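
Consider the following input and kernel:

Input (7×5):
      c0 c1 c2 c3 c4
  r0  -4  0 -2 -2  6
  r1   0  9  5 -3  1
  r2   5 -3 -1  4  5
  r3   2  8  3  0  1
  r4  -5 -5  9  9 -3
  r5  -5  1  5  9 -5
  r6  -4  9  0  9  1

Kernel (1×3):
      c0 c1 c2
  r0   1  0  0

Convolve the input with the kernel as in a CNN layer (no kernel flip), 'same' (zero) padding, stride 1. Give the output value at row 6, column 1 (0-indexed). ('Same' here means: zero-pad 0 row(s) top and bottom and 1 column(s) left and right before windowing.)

The receptive field on the zero-padded input at this output position is [-4 9 0]. Elementwise product with the kernel and sum: -4·1.

-4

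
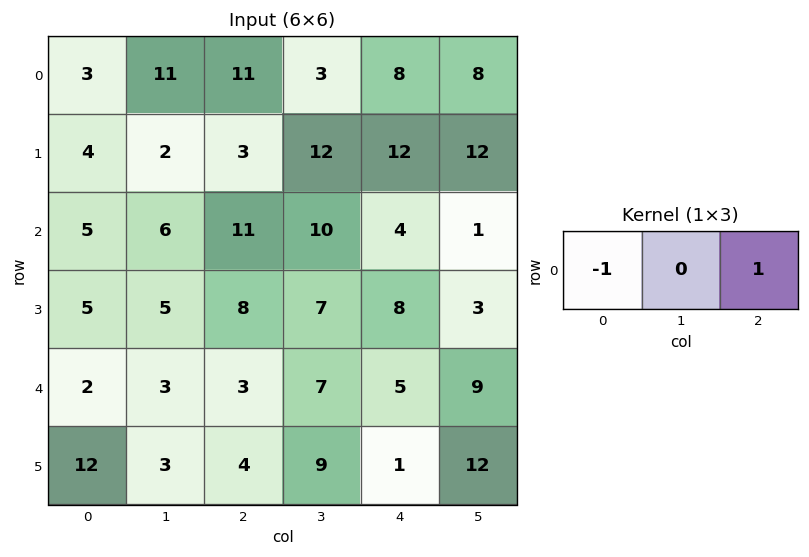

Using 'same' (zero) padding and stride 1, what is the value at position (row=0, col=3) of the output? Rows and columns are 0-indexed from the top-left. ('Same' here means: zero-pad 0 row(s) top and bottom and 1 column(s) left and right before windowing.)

-3

The receptive field on the zero-padded input at this output position is [11 3 8]. Elementwise product with the kernel and sum: 11·-1 + 8·1.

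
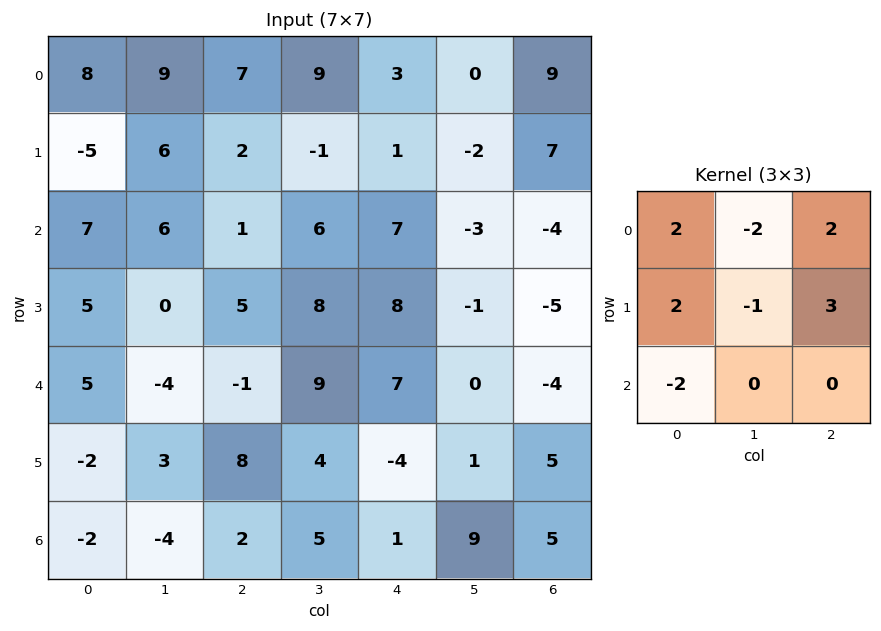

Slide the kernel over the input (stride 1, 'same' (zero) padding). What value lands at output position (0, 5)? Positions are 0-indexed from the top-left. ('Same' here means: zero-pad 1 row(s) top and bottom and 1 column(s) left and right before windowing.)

The receptive field on the zero-padded input at this output position is [0 0 0 / 3 0 9 / 1 -2 7]. Elementwise product with the kernel and sum: 0·2 + 0·-2 + 0·2 + 3·2 + 0·-1 + 9·3 + 1·-2.

31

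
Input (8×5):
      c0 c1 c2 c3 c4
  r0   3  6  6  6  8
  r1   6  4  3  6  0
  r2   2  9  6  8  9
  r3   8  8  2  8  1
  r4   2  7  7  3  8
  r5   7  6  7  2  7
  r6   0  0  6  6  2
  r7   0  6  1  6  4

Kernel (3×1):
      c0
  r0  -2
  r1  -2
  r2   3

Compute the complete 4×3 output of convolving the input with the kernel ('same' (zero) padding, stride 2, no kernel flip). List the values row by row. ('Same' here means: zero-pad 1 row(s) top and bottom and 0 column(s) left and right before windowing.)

12 -3 -16
8 -12 -15
1 3 3
-14 -23 -6

Output[0,0]: The receptive field on the zero-padded input at this output position is [0 / 3 / 6]. Elementwise product with the kernel and sum: 0·-2 + 3·-2 + 6·3.
Output[0,1]: The receptive field on the zero-padded input at this output position is [0 / 6 / 3]. Elementwise product with the kernel and sum: 0·-2 + 6·-2 + 3·3.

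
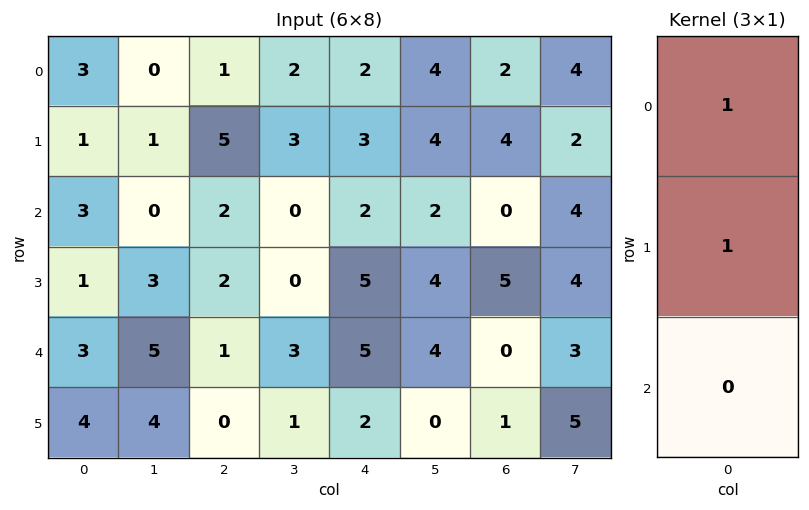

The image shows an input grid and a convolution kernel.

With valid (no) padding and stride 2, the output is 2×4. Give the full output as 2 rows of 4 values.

4 6 5 6
4 4 7 5

Output[0,0]: The receptive field on the input at this output position is [3 / 1 / 3]. Elementwise product with the kernel and sum: 3·1 + 1·1.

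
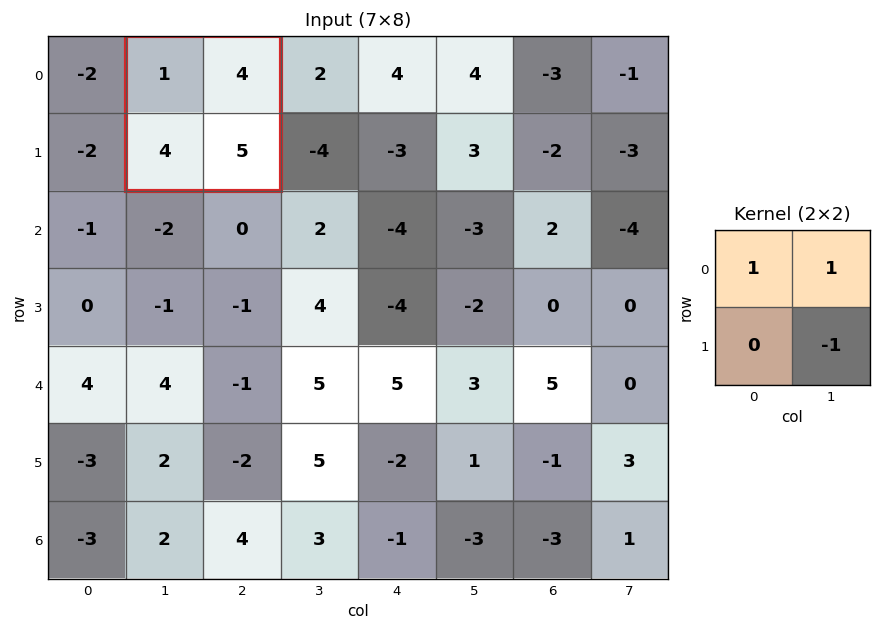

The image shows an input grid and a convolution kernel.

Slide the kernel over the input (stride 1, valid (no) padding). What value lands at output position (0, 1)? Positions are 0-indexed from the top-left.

0

The receptive field on the input at this output position is [1 4 / 4 5]. Elementwise product with the kernel and sum: 1·1 + 4·1 + 5·-1.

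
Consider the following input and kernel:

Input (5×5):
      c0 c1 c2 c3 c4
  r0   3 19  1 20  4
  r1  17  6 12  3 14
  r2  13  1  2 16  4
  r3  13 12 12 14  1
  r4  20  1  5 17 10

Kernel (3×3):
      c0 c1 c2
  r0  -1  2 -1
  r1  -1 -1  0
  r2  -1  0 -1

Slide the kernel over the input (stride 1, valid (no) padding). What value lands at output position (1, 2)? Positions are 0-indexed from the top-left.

The receptive field on the input at this output position is [12 3 14 / 2 16 4 / 12 14 1]. Elementwise product with the kernel and sum: 12·-1 + 3·2 + 14·-1 + 2·-1 + 16·-1 + 12·-1 + 1·-1.

-51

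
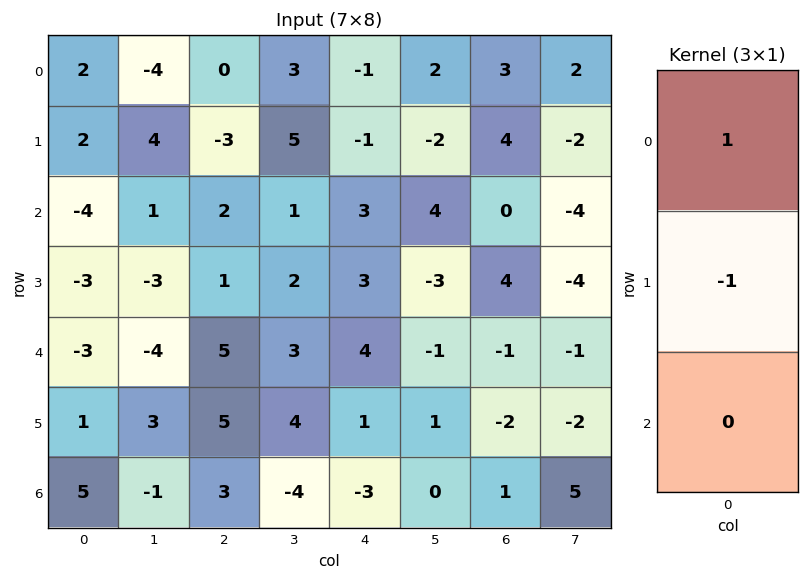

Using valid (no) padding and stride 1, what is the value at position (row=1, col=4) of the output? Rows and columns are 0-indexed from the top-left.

The receptive field on the input at this output position is [-1 / 3 / 3]. Elementwise product with the kernel and sum: -1·1 + 3·-1.

-4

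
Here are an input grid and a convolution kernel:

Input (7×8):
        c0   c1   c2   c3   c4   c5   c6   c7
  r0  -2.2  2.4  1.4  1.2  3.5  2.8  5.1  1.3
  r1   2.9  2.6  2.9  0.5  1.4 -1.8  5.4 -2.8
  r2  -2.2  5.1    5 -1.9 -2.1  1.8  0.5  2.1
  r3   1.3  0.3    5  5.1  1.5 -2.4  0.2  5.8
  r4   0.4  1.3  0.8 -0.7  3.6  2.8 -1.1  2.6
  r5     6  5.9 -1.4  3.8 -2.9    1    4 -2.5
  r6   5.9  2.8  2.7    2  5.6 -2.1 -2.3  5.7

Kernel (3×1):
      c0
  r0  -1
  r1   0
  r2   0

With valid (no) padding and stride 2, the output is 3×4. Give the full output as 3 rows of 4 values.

Output[0,0]: The receptive field on the input at this output position is [-2.2 / 2.9 / -2.2]. Elementwise product with the kernel and sum: -2.2·-1.

2.2 -1.4 -3.5 -5.1
2.2 -5 2.1 -0.5
-0.4 -0.8 -3.6 1.1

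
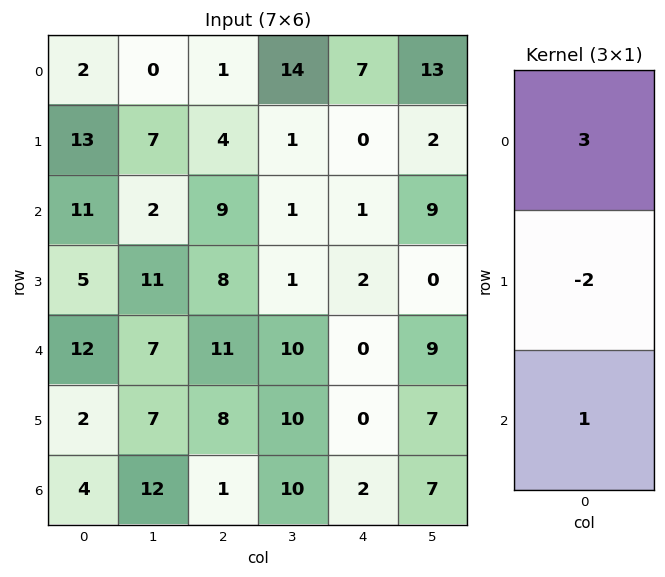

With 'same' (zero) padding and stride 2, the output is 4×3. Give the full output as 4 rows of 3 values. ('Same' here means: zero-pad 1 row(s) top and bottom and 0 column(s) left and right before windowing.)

9 2 -14
22 2 0
-7 10 6
-2 22 -4

Output[0,0]: The receptive field on the zero-padded input at this output position is [0 / 2 / 13]. Elementwise product with the kernel and sum: 0·3 + 2·-2 + 13·1.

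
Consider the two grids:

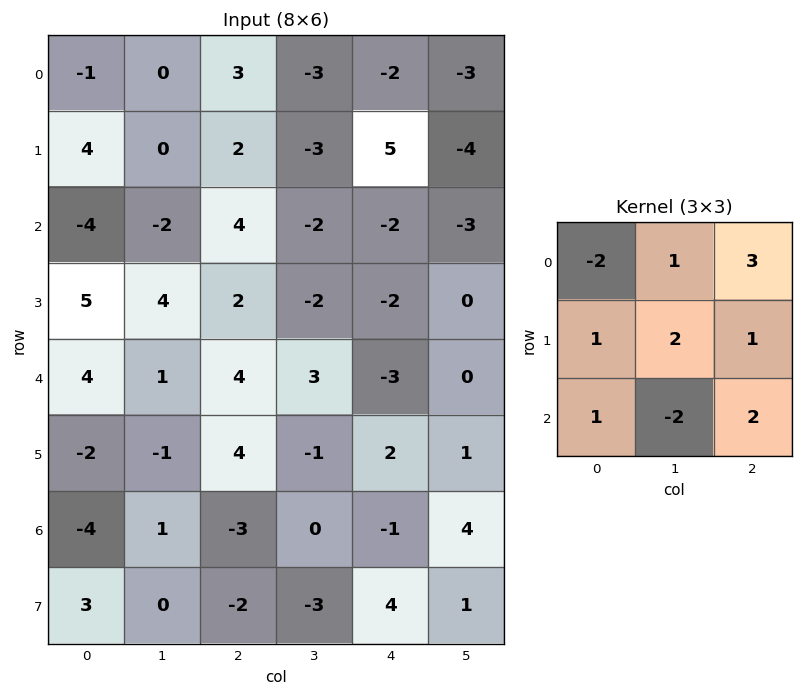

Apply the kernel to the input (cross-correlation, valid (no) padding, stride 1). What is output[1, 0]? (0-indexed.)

-5

The receptive field on the input at this output position is [4 0 2 / -4 -2 4 / 5 4 2]. Elementwise product with the kernel and sum: 4·-2 + 0·1 + 2·3 + -4·1 + -2·2 + 4·1 + 5·1 + 4·-2 + 2·2.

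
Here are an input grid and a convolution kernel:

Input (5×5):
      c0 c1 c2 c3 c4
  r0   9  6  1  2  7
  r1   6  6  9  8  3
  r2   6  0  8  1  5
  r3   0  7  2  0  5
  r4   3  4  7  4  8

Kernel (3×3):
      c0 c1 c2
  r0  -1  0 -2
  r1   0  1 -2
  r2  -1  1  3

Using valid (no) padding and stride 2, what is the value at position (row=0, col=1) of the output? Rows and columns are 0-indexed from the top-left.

-5

The receptive field on the input at this output position is [1 2 7 / 9 8 3 / 8 1 5]. Elementwise product with the kernel and sum: 1·-1 + 7·-2 + 8·1 + 3·-2 + 8·-1 + 1·1 + 5·3.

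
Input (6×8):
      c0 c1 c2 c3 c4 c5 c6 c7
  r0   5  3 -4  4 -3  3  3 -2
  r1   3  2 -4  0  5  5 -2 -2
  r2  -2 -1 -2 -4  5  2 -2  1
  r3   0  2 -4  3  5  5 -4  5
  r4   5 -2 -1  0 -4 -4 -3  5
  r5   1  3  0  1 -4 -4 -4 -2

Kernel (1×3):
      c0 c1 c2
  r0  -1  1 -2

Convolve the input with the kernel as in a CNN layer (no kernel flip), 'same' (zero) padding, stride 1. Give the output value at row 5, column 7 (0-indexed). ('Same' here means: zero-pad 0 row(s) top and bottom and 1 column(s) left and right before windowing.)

The receptive field on the zero-padded input at this output position is [-4 -2 0]. Elementwise product with the kernel and sum: -4·-1 + -2·1 + 0·-2.

2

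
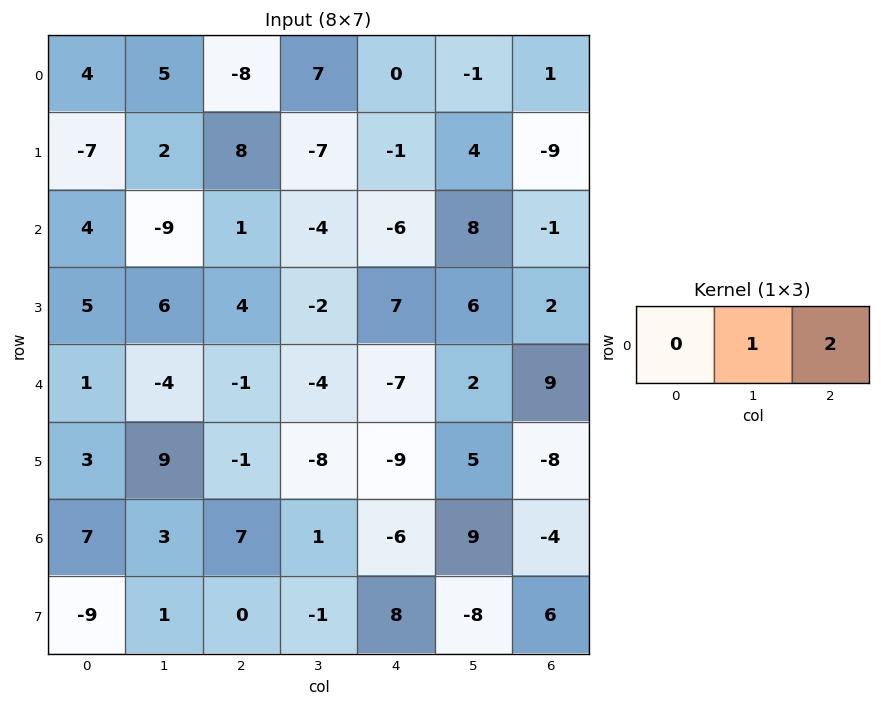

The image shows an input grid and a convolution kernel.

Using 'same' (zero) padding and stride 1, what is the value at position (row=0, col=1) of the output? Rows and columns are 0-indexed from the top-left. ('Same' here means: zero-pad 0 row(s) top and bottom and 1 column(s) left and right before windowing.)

The receptive field on the zero-padded input at this output position is [4 5 -8]. Elementwise product with the kernel and sum: 5·1 + -8·2.

-11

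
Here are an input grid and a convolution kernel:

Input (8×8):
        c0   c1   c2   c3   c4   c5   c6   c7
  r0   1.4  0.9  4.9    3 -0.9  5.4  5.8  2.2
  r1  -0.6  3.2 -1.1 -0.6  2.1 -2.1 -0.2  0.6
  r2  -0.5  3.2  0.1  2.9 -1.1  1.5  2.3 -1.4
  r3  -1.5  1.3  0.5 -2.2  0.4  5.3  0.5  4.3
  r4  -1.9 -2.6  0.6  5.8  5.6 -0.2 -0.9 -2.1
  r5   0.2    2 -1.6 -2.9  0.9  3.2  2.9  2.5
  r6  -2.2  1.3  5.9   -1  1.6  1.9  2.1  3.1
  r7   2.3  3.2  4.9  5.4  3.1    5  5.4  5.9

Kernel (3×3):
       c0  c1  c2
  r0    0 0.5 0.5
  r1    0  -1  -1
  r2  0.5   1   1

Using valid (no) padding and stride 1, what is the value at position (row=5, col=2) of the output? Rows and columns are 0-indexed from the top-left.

The receptive field on the input at this output position is [-1.6 -2.9 0.9 / 5.9 -1 1.6 / 4.9 5.4 3.1]. Elementwise product with the kernel and sum: -2.9·0.5 + 0.9·0.5 + -1·-1 + 1.6·-1 + 4.9·0.5 + 5.4·1 + 3.1·1.

9.35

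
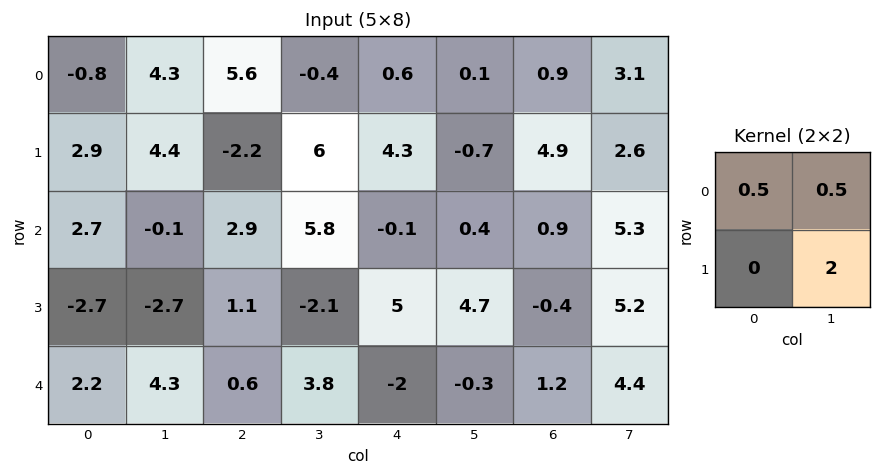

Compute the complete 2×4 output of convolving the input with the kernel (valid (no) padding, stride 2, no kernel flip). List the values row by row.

Output[0,0]: The receptive field on the input at this output position is [-0.8 4.3 / 2.9 4.4]. Elementwise product with the kernel and sum: -0.8·0.5 + 4.3·0.5 + 4.4·2.
Output[0,1]: The receptive field on the input at this output position is [5.6 -0.4 / -2.2 6]. Elementwise product with the kernel and sum: 5.6·0.5 + -0.4·0.5 + 6·2.

10.55 14.6 -1.05 7.2
-4.1 0.15 9.55 13.5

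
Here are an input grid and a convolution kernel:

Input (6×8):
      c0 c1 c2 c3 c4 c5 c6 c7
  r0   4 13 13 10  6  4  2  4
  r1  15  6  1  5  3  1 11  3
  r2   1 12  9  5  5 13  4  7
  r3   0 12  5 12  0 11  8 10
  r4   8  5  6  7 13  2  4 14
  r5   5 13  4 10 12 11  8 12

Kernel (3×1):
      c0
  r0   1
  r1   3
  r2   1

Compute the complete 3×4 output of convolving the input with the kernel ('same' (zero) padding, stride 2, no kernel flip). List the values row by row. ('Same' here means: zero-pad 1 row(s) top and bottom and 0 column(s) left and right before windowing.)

Output[0,0]: The receptive field on the zero-padded input at this output position is [0 / 4 / 15]. Elementwise product with the kernel and sum: 0·1 + 4·3 + 15·1.
Output[0,1]: The receptive field on the zero-padded input at this output position is [0 / 13 / 1]. Elementwise product with the kernel and sum: 0·1 + 13·3 + 1·1.

27 40 21 17
18 33 18 31
29 27 51 28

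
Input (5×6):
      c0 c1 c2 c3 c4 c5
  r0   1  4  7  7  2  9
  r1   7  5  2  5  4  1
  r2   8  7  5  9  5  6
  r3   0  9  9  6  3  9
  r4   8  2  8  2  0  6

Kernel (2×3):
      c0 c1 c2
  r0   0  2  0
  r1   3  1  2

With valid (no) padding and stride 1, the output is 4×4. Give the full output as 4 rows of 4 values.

38 41 33 25
51 48 44 52
41 58 57 49
60 36 38 24

Output[0,0]: The receptive field on the input at this output position is [1 4 7 / 7 5 2]. Elementwise product with the kernel and sum: 4·2 + 7·3 + 5·1 + 2·2.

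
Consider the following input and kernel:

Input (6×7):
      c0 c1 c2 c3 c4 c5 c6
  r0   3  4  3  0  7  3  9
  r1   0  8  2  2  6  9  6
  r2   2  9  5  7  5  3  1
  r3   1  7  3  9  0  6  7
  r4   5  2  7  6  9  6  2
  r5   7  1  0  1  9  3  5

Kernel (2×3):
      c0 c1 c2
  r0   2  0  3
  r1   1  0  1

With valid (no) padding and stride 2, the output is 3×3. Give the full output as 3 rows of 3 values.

Output[0,0]: The receptive field on the input at this output position is [3 4 3 / 0 8 2]. Elementwise product with the kernel and sum: 3·2 + 3·3 + 0·1 + 2·1.

17 35 53
23 28 20
38 50 38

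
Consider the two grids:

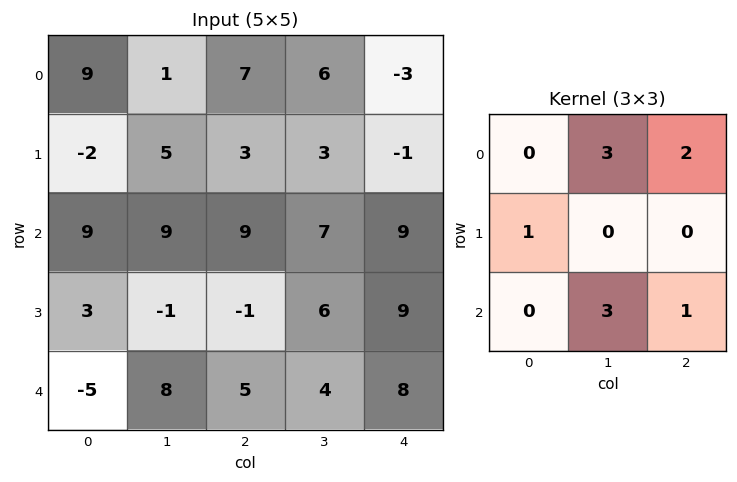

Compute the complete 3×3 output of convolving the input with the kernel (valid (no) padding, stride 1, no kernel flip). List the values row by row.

Output[0,0]: The receptive field on the input at this output position is [9 1 7 / -2 5 3 / 9 9 9]. Elementwise product with the kernel and sum: 1·3 + 7·2 + -2·1 + 9·3 + 9·1.

51 72 45
26 27 43
77 59 58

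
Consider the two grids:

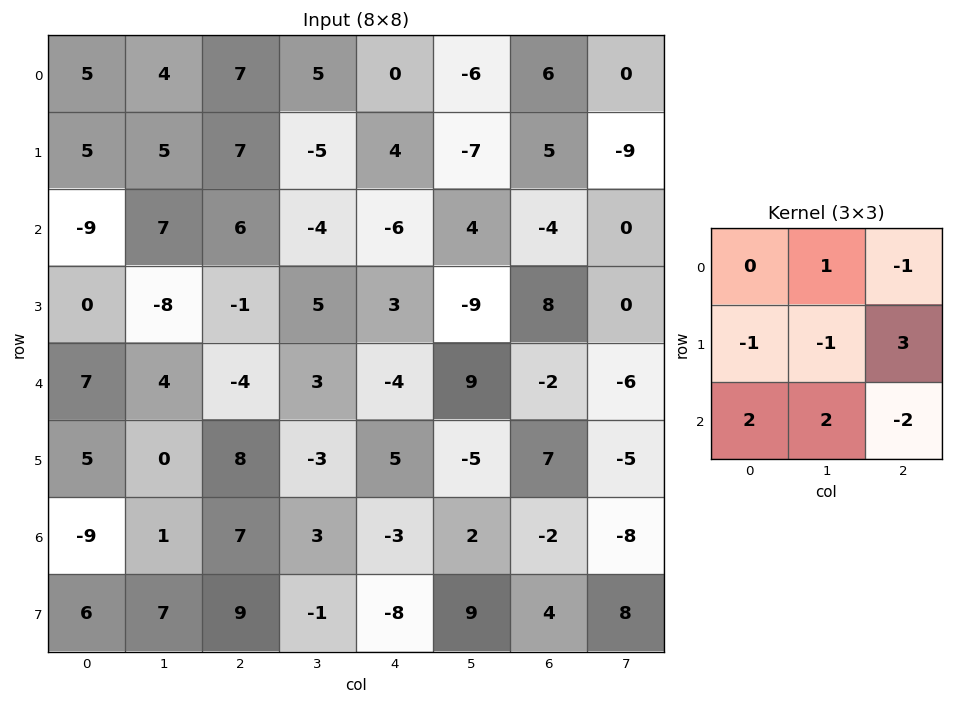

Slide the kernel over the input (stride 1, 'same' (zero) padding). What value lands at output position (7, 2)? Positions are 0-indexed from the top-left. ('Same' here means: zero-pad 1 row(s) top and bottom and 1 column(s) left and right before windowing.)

The receptive field on the zero-padded input at this output position is [1 7 3 / 7 9 -1 / 0 0 0]. Elementwise product with the kernel and sum: 7·1 + 3·-1 + 7·-1 + 9·-1 + -1·3 + 0·2 + 0·2 + 0·-2.

-15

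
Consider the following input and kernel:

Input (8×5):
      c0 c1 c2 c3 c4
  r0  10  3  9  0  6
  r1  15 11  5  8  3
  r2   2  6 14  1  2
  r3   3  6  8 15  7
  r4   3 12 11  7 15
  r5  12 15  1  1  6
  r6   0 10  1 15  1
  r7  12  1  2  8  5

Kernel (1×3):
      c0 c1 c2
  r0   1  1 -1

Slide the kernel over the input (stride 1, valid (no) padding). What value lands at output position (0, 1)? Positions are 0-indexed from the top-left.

12

The receptive field on the input at this output position is [3 9 0]. Elementwise product with the kernel and sum: 3·1 + 9·1 + 0·-1.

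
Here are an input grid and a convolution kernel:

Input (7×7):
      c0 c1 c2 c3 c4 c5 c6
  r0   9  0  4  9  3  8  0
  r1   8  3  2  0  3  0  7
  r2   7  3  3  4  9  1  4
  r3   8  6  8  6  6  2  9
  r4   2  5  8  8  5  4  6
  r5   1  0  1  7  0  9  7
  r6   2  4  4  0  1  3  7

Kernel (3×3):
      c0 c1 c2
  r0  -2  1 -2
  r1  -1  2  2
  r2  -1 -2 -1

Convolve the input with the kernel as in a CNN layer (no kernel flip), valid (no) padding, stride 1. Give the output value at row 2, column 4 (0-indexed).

-28

The receptive field on the input at this output position is [9 1 4 / 6 2 9 / 5 4 6]. Elementwise product with the kernel and sum: 9·-2 + 1·1 + 4·-2 + 6·-1 + 2·2 + 9·2 + 5·-1 + 4·-2 + 6·-1.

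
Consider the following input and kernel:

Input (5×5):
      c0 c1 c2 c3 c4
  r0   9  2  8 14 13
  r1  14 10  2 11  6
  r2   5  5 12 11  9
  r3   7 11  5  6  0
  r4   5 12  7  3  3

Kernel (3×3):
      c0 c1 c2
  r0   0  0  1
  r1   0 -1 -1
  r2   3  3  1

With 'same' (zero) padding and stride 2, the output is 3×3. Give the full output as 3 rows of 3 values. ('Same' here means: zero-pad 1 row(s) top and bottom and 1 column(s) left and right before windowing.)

41 25 38
32 42 9
-6 -4 -3

Output[0,0]: The receptive field on the zero-padded input at this output position is [0 0 0 / 0 9 2 / 0 14 10]. Elementwise product with the kernel and sum: 0·1 + 9·-1 + 2·-1 + 0·3 + 14·3 + 10·1.
Output[0,1]: The receptive field on the zero-padded input at this output position is [0 0 0 / 2 8 14 / 10 2 11]. Elementwise product with the kernel and sum: 0·1 + 8·-1 + 14·-1 + 10·3 + 2·3 + 11·1.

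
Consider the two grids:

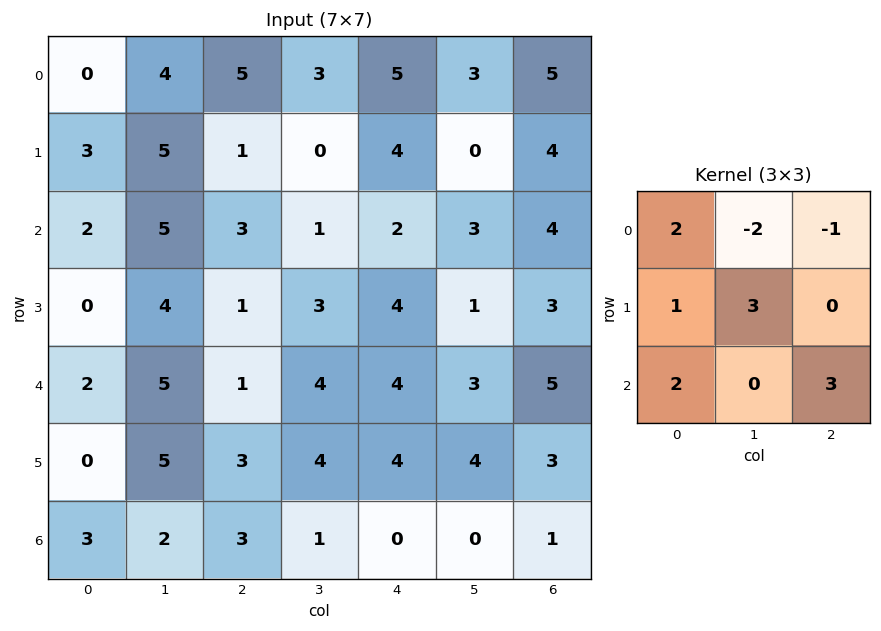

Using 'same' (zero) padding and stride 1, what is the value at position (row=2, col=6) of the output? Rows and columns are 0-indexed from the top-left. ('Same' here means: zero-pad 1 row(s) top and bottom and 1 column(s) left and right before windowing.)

9

The receptive field on the zero-padded input at this output position is [0 4 0 / 3 4 0 / 1 3 0]. Elementwise product with the kernel and sum: 0·2 + 4·-2 + 0·-1 + 3·1 + 4·3 + 1·2 + 0·3.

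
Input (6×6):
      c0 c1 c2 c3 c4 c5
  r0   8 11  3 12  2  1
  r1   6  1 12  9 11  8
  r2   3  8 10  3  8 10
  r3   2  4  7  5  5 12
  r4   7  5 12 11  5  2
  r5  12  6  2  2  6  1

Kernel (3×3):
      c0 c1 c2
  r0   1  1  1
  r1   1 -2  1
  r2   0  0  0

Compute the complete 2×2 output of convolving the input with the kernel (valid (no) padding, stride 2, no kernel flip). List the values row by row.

Output[0,0]: The receptive field on the input at this output position is [8 11 3 / 6 1 12 / 3 8 10]. Elementwise product with the kernel and sum: 8·1 + 11·1 + 3·1 + 6·1 + 1·-2 + 12·1.

38 22
22 23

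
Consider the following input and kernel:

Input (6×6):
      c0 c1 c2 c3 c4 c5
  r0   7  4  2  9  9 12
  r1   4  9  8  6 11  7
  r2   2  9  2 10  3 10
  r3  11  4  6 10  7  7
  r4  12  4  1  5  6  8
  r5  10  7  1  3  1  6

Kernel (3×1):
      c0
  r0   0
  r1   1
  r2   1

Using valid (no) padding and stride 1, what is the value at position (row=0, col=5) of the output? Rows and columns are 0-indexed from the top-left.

17

The receptive field on the input at this output position is [12 / 7 / 10]. Elementwise product with the kernel and sum: 7·1 + 10·1.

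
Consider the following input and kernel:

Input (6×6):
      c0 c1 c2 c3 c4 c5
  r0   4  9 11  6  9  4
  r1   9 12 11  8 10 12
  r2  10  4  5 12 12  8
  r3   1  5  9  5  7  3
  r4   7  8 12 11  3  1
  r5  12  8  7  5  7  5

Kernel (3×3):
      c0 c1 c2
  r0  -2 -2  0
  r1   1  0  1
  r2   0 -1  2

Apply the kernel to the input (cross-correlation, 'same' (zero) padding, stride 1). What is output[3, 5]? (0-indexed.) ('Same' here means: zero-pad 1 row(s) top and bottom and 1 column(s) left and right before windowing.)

-34

The receptive field on the zero-padded input at this output position is [12 8 0 / 7 3 0 / 3 1 0]. Elementwise product with the kernel and sum: 12·-2 + 8·-2 + 7·1 + 0·1 + 1·-1 + 0·2.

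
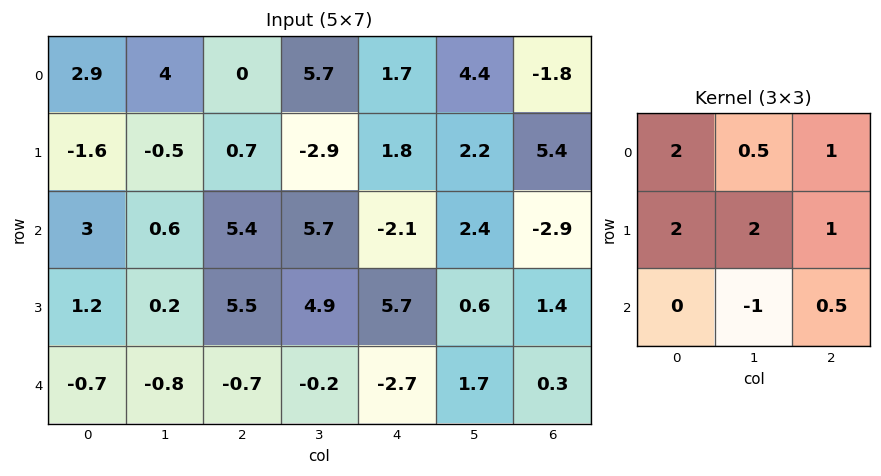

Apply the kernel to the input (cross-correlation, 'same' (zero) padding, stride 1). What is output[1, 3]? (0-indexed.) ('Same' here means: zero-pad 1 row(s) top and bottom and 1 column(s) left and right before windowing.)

The receptive field on the zero-padded input at this output position is [0 5.7 1.7 / 0.7 -2.9 1.8 / 5.4 5.7 -2.1]. Elementwise product with the kernel and sum: 0·2 + 5.7·0.5 + 1.7·1 + 0.7·2 + -2.9·2 + 1.8·1 + 5.7·-1 + -2.1·0.5.

-4.8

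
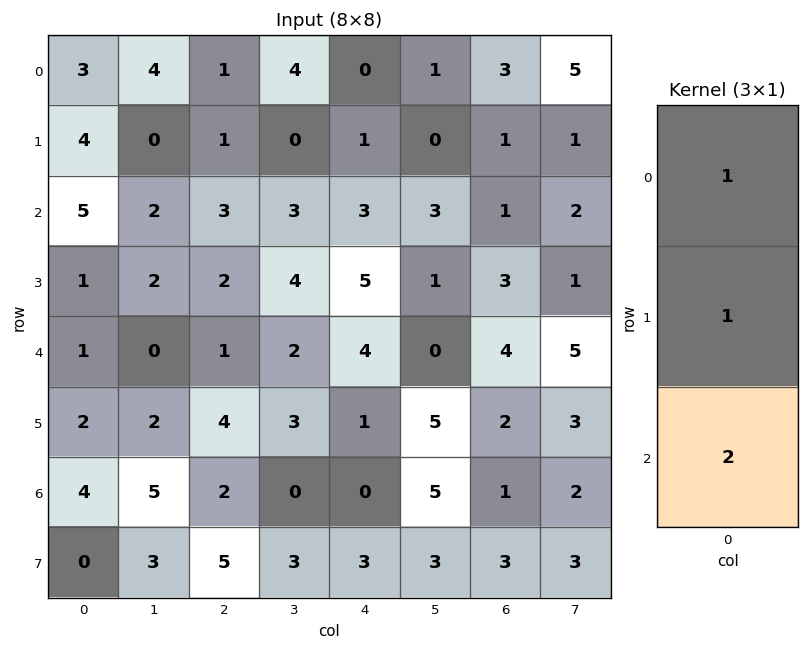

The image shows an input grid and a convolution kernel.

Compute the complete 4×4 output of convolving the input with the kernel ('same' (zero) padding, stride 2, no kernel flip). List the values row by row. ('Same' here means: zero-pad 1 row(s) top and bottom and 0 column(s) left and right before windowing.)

Output[0,0]: The receptive field on the zero-padded input at this output position is [0 / 3 / 4]. Elementwise product with the kernel and sum: 0·1 + 3·1 + 4·2.

11 3 2 5
11 8 14 8
6 11 11 11
6 16 7 9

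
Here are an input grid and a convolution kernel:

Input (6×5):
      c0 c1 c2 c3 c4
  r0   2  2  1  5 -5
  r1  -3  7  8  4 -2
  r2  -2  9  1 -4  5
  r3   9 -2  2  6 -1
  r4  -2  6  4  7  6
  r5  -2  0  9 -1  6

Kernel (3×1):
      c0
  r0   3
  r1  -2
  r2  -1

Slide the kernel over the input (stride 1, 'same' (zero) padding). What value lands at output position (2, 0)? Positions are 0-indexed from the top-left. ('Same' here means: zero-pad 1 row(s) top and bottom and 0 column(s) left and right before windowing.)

-14

The receptive field on the zero-padded input at this output position is [-3 / -2 / 9]. Elementwise product with the kernel and sum: -3·3 + -2·-2 + 9·-1.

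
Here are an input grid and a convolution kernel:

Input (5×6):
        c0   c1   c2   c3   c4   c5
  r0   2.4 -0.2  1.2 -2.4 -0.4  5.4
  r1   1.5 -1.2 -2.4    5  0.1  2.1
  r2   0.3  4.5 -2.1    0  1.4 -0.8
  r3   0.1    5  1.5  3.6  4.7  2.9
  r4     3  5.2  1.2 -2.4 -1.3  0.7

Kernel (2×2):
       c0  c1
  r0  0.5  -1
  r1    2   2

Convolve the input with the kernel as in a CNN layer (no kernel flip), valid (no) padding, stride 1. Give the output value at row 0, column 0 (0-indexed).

2

The receptive field on the input at this output position is [2.4 -0.2 / 1.5 -1.2]. Elementwise product with the kernel and sum: 2.4·0.5 + -0.2·-1 + 1.5·2 + -1.2·2.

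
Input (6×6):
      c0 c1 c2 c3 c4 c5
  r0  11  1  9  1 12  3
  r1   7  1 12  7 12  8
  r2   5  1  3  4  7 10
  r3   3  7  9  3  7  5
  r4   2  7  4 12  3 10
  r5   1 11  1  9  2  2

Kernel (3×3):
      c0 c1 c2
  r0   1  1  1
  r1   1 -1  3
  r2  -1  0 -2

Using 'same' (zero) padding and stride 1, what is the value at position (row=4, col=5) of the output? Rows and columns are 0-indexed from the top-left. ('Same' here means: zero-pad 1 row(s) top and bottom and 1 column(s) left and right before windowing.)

3

The receptive field on the zero-padded input at this output position is [7 5 0 / 3 10 0 / 2 2 0]. Elementwise product with the kernel and sum: 7·1 + 5·1 + 0·1 + 3·1 + 10·-1 + 0·3 + 2·-1 + 0·-2.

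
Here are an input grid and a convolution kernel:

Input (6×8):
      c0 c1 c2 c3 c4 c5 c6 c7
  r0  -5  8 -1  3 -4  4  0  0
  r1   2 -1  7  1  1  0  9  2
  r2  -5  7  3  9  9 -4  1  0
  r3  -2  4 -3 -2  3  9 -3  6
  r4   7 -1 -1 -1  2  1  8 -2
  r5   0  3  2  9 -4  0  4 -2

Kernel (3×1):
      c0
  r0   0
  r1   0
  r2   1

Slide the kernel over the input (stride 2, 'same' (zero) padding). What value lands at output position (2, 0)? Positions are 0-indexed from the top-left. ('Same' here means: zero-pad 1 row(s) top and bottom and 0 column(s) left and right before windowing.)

The receptive field on the zero-padded input at this output position is [-2 / 7 / 0]. Elementwise product with the kernel and sum: 0·1.

0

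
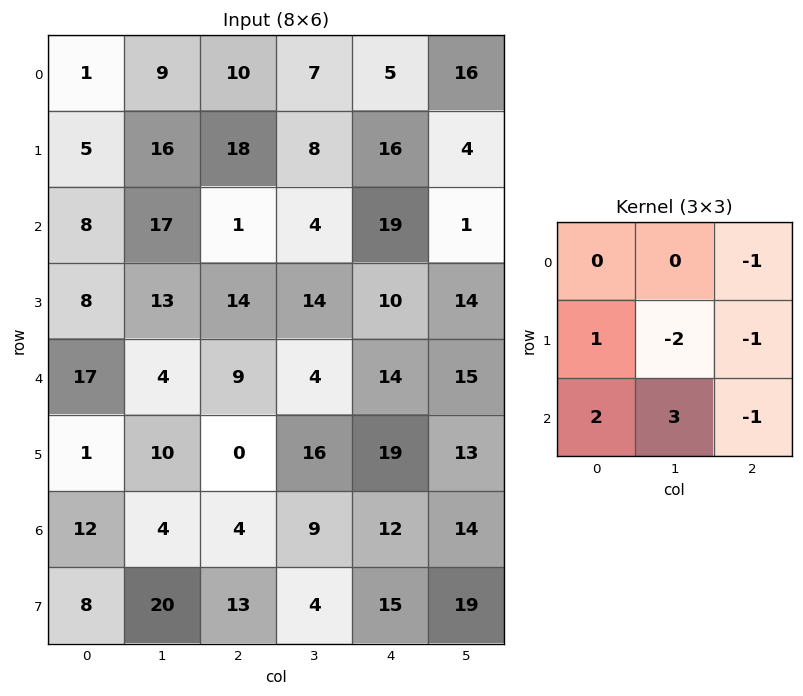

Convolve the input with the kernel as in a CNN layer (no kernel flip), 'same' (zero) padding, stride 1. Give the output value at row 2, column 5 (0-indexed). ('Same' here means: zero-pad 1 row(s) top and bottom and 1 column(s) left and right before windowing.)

79

The receptive field on the zero-padded input at this output position is [16 4 0 / 19 1 0 / 10 14 0]. Elementwise product with the kernel and sum: 0·-1 + 19·1 + 1·-2 + 0·-1 + 10·2 + 14·3 + 0·-1.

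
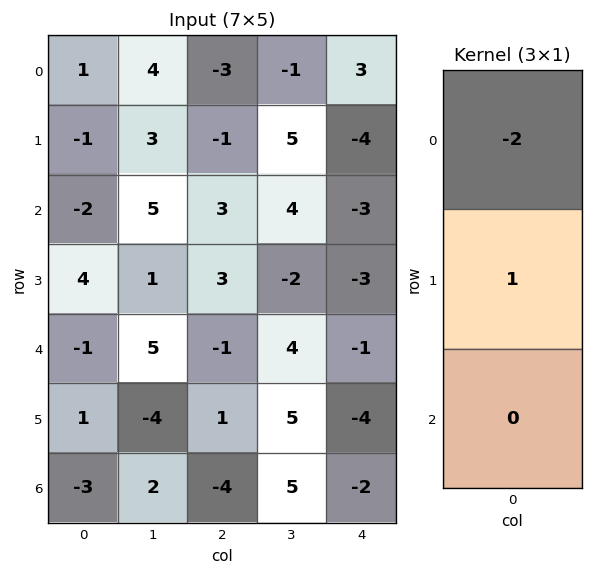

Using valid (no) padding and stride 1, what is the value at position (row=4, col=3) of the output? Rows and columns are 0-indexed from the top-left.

-3

The receptive field on the input at this output position is [4 / 5 / 5]. Elementwise product with the kernel and sum: 4·-2 + 5·1.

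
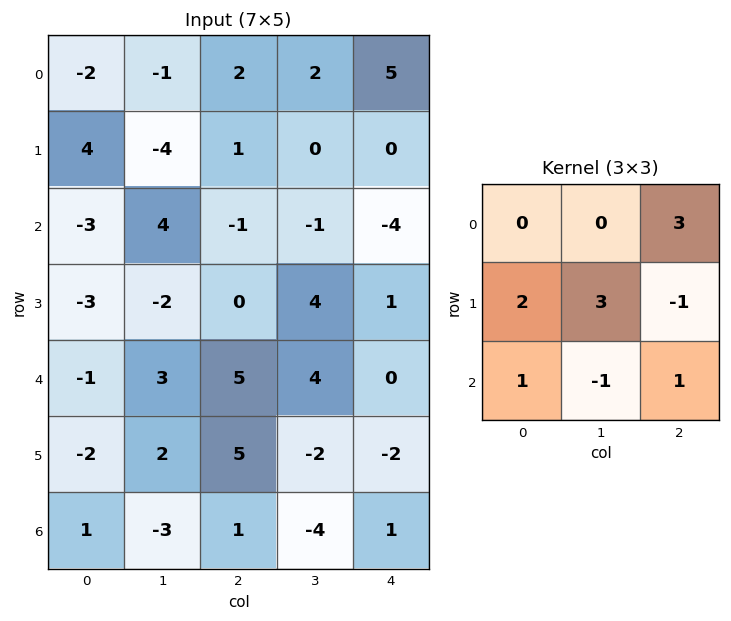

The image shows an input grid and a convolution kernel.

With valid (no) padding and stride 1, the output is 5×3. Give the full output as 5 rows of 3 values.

Output[0,0]: The receptive field on the input at this output position is [-2 -1 2 / 4 -4 1 / -3 4 -1]. Elementwise product with the kernel and sum: 2·3 + 4·2 + -4·3 + 1·-1 + -3·1 + 4·-1 + -1·1.
Output[0,1]: The receptive field on the input at this output position is [-1 2 2 / -4 1 0 / 4 -1 -1]. Elementwise product with the kernel and sum: 2·3 + -4·2 + 1·3 + 0·-1 + 4·1 + -1·-1 + -1·1.

-7 5 13
9 8 -4
-14 -9 0
3 24 30
17 25 12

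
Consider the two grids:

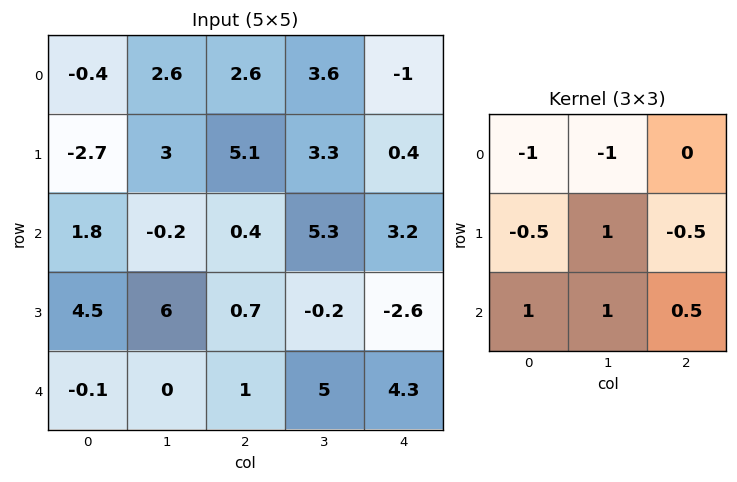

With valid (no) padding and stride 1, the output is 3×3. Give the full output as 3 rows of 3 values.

1.4 -0.4 1.65
9.25 -3.65 -5.7
2.2 1.1 3.2

Output[0,0]: The receptive field on the input at this output position is [-0.4 2.6 2.6 / -2.7 3 5.1 / 1.8 -0.2 0.4]. Elementwise product with the kernel and sum: -0.4·-1 + 2.6·-1 + -2.7·-0.5 + 3·1 + 5.1·-0.5 + 1.8·1 + -0.2·1 + 0.4·0.5.
Output[0,1]: The receptive field on the input at this output position is [2.6 2.6 3.6 / 3 5.1 3.3 / -0.2 0.4 5.3]. Elementwise product with the kernel and sum: 2.6·-1 + 2.6·-1 + 3·-0.5 + 5.1·1 + 3.3·-0.5 + -0.2·1 + 0.4·1 + 5.3·0.5.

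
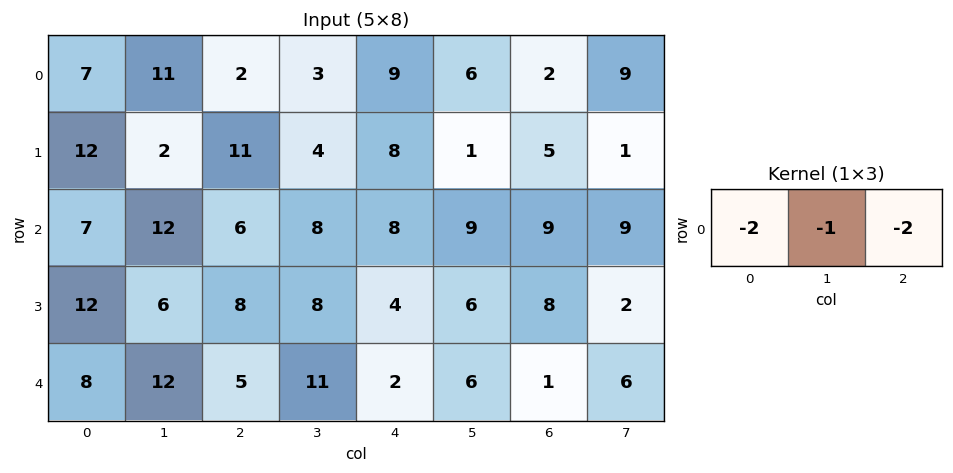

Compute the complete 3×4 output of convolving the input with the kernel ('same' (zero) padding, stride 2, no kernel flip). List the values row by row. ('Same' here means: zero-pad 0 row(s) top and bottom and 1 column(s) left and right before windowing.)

Output[0,0]: The receptive field on the zero-padded input at this output position is [0 7 11]. Elementwise product with the kernel and sum: 0·-2 + 7·-1 + 11·-2.

-29 -30 -27 -32
-31 -46 -42 -45
-32 -51 -36 -25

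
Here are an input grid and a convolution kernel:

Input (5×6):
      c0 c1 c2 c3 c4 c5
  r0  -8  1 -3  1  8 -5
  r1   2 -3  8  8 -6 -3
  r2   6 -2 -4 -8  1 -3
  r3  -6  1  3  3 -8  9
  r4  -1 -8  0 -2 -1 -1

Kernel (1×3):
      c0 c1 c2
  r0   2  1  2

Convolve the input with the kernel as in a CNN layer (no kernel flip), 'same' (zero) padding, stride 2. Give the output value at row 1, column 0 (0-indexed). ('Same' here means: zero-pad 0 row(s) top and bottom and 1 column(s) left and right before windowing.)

2

The receptive field on the zero-padded input at this output position is [0 6 -2]. Elementwise product with the kernel and sum: 0·2 + 6·1 + -2·2.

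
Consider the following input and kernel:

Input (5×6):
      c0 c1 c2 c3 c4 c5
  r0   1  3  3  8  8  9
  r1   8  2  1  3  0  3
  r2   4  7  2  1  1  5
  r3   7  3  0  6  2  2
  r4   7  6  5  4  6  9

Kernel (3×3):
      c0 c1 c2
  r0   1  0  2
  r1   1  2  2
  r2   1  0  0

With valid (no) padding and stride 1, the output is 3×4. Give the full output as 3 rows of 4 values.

25 36 28 36
39 24 7 28
28 30 25 29

Output[0,0]: The receptive field on the input at this output position is [1 3 3 / 8 2 1 / 4 7 2]. Elementwise product with the kernel and sum: 1·1 + 3·2 + 8·1 + 2·2 + 1·2 + 4·1.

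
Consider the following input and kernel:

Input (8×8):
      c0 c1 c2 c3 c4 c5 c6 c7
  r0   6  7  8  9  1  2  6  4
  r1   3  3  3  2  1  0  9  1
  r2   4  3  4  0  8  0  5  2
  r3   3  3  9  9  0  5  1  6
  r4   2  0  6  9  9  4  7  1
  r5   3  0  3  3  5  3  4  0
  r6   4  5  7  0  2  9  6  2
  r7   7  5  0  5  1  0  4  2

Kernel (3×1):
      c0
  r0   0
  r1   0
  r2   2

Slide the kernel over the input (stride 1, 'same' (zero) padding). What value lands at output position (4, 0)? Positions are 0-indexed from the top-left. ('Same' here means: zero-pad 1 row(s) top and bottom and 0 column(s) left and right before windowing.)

The receptive field on the zero-padded input at this output position is [3 / 2 / 3]. Elementwise product with the kernel and sum: 3·2.

6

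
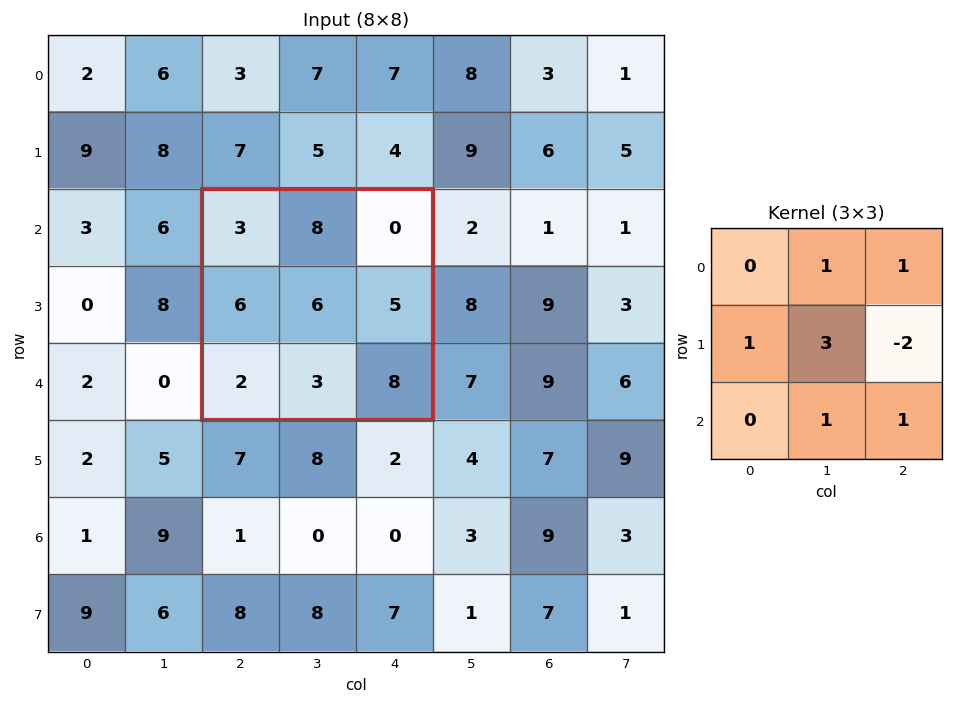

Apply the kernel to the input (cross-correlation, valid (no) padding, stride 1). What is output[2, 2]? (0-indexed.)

The receptive field on the input at this output position is [3 8 0 / 6 6 5 / 2 3 8]. Elementwise product with the kernel and sum: 8·1 + 0·1 + 6·1 + 6·3 + 5·-2 + 3·1 + 8·1.

33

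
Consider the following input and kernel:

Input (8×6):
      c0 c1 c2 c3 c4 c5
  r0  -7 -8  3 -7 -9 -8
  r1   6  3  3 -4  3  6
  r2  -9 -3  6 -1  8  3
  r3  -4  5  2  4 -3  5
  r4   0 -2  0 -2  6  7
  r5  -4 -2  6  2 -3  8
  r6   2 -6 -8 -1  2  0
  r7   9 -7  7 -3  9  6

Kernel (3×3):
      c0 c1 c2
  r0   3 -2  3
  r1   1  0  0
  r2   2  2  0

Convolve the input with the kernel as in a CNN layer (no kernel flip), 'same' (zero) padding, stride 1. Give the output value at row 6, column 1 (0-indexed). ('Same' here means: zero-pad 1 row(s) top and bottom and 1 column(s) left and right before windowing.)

16

The receptive field on the zero-padded input at this output position is [-4 -2 6 / 2 -6 -8 / 9 -7 7]. Elementwise product with the kernel and sum: -4·3 + -2·-2 + 6·3 + 2·1 + 9·2 + -7·2.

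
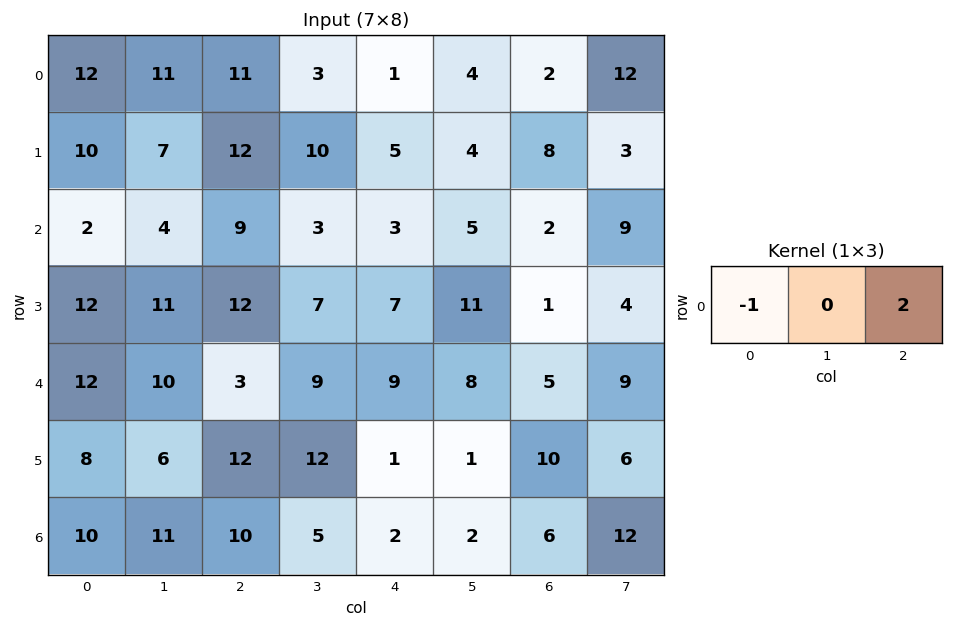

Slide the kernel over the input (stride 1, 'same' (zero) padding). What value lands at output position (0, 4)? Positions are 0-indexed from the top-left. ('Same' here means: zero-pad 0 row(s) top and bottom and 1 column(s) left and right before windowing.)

5

The receptive field on the zero-padded input at this output position is [3 1 4]. Elementwise product with the kernel and sum: 3·-1 + 4·2.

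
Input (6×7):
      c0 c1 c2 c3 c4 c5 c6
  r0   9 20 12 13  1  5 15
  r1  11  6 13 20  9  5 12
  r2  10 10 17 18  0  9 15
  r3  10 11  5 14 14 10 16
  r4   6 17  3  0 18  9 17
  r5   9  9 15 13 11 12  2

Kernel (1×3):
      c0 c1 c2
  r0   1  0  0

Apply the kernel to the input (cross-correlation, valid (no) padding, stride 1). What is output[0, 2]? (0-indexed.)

The receptive field on the input at this output position is [12 13 1]. Elementwise product with the kernel and sum: 12·1.

12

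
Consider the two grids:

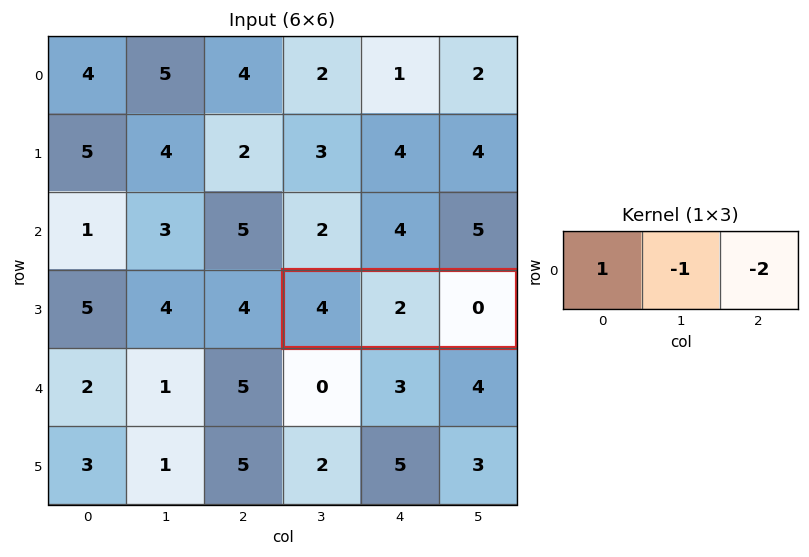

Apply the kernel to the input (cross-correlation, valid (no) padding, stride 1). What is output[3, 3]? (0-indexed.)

The receptive field on the input at this output position is [4 2 0]. Elementwise product with the kernel and sum: 4·1 + 2·-1 + 0·-2.

2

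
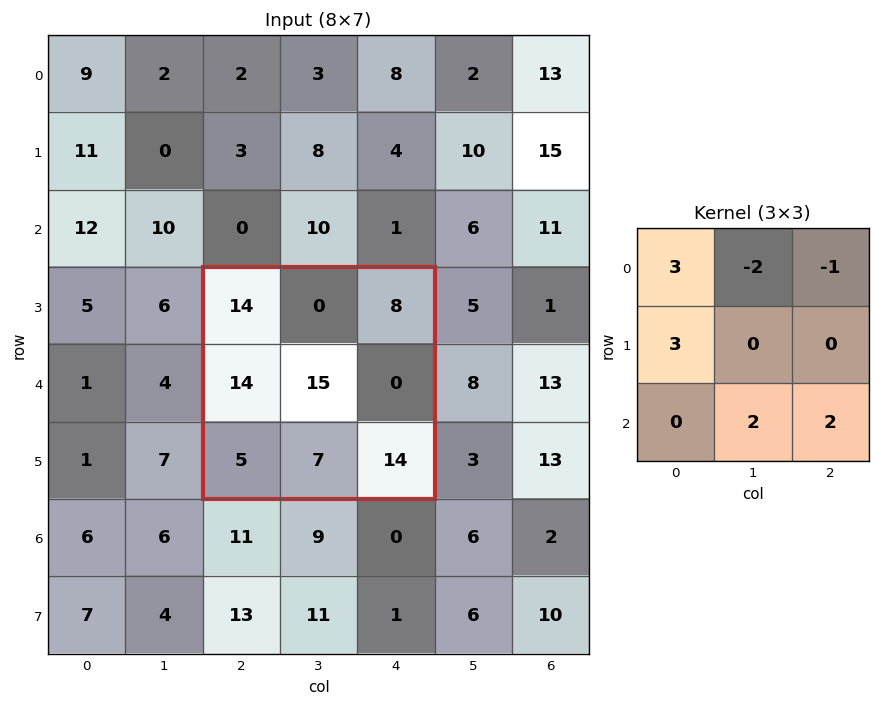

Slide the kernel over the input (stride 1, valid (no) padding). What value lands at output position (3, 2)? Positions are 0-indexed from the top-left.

118

The receptive field on the input at this output position is [14 0 8 / 14 15 0 / 5 7 14]. Elementwise product with the kernel and sum: 14·3 + 0·-2 + 8·-1 + 14·3 + 7·2 + 14·2.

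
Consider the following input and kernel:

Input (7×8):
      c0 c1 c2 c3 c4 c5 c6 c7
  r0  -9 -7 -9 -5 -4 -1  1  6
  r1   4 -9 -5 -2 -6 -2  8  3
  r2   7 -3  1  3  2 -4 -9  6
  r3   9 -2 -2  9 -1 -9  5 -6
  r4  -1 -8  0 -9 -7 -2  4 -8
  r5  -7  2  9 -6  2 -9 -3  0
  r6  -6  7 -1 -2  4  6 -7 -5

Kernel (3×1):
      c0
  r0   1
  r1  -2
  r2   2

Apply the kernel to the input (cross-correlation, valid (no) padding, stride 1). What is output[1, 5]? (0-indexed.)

The receptive field on the input at this output position is [-2 / -4 / -9]. Elementwise product with the kernel and sum: -2·1 + -4·-2 + -9·2.

-12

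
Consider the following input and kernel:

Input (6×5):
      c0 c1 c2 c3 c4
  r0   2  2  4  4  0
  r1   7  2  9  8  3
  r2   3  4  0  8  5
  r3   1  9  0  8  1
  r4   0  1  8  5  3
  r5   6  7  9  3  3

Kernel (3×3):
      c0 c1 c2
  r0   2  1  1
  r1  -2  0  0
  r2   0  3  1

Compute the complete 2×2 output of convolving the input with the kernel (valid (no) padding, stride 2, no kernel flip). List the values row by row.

Output[0,0]: The receptive field on the input at this output position is [2 2 4 / 7 2 9 / 3 4 0]. Elementwise product with the kernel and sum: 2·2 + 2·1 + 4·1 + 7·-2 + 4·3 + 0·1.

8 23
19 31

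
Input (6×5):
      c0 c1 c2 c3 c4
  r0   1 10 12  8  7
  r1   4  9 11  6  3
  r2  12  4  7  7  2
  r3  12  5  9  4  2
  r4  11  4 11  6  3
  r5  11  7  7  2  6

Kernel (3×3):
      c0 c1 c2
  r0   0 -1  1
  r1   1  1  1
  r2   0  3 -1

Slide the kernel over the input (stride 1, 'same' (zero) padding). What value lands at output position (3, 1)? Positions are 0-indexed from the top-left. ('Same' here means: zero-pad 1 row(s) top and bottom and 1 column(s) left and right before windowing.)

30

The receptive field on the zero-padded input at this output position is [12 4 7 / 12 5 9 / 11 4 11]. Elementwise product with the kernel and sum: 4·-1 + 7·1 + 12·1 + 5·1 + 9·1 + 4·3 + 11·-1.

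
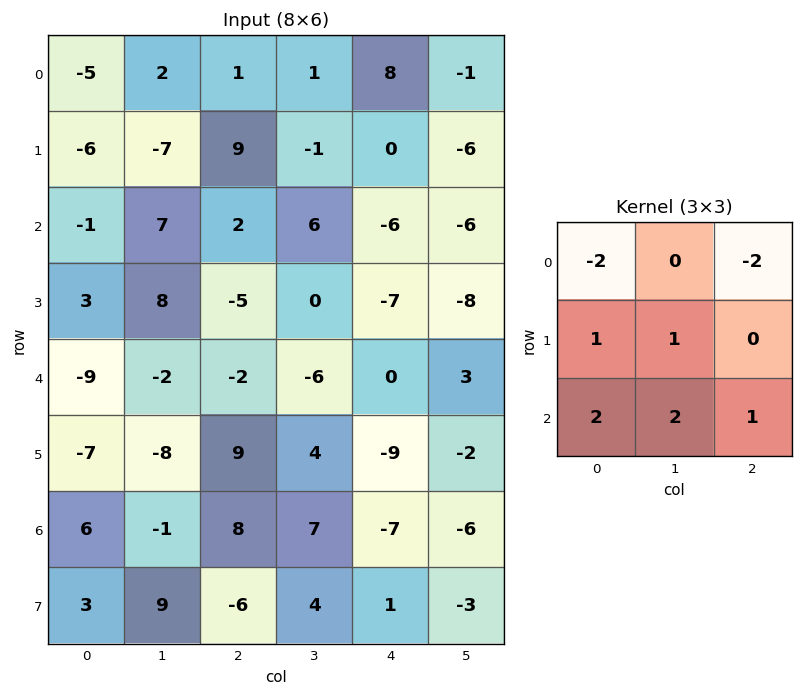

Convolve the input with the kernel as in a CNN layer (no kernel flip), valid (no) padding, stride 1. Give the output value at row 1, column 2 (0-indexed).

-27

The receptive field on the input at this output position is [9 -1 0 / 2 6 -6 / -5 0 -7]. Elementwise product with the kernel and sum: 9·-2 + 0·-2 + 2·1 + 6·1 + -5·2 + 0·2 + -7·1.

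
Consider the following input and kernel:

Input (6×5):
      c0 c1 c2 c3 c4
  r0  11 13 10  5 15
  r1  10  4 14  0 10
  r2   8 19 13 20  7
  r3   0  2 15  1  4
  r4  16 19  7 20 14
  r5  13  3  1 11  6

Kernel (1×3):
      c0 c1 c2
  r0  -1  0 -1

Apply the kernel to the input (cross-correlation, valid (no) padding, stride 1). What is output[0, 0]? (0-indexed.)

-21

The receptive field on the input at this output position is [11 13 10]. Elementwise product with the kernel and sum: 11·-1 + 10·-1.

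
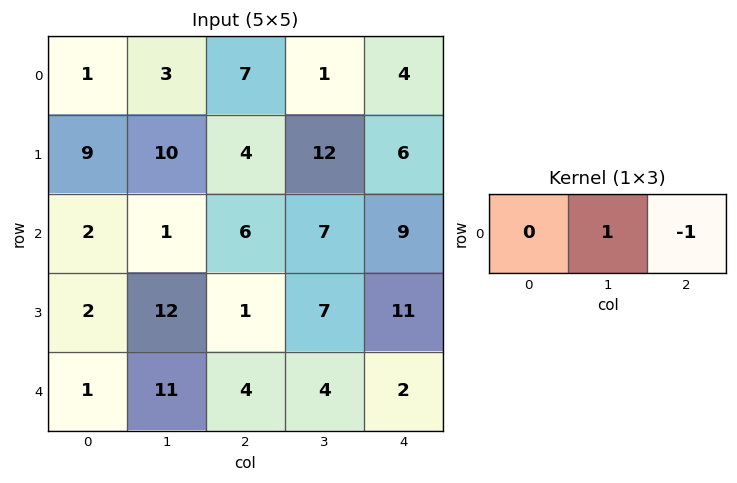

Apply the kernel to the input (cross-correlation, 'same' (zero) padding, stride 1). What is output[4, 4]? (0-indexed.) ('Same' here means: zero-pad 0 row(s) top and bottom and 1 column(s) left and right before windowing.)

2

The receptive field on the zero-padded input at this output position is [4 2 0]. Elementwise product with the kernel and sum: 2·1 + 0·-1.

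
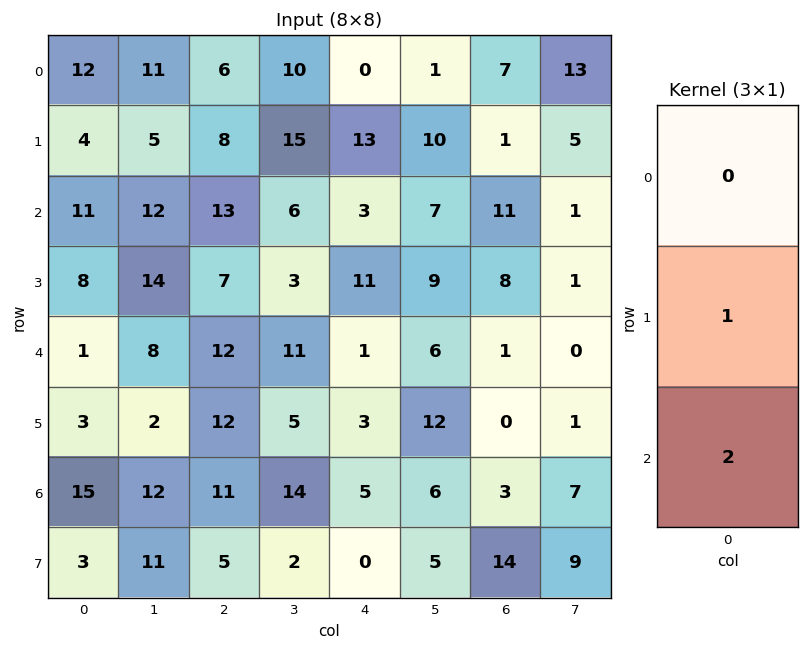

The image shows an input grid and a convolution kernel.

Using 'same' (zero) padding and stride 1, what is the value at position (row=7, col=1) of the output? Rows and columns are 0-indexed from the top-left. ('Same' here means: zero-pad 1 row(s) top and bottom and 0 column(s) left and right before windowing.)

The receptive field on the zero-padded input at this output position is [12 / 11 / 0]. Elementwise product with the kernel and sum: 11·1 + 0·2.

11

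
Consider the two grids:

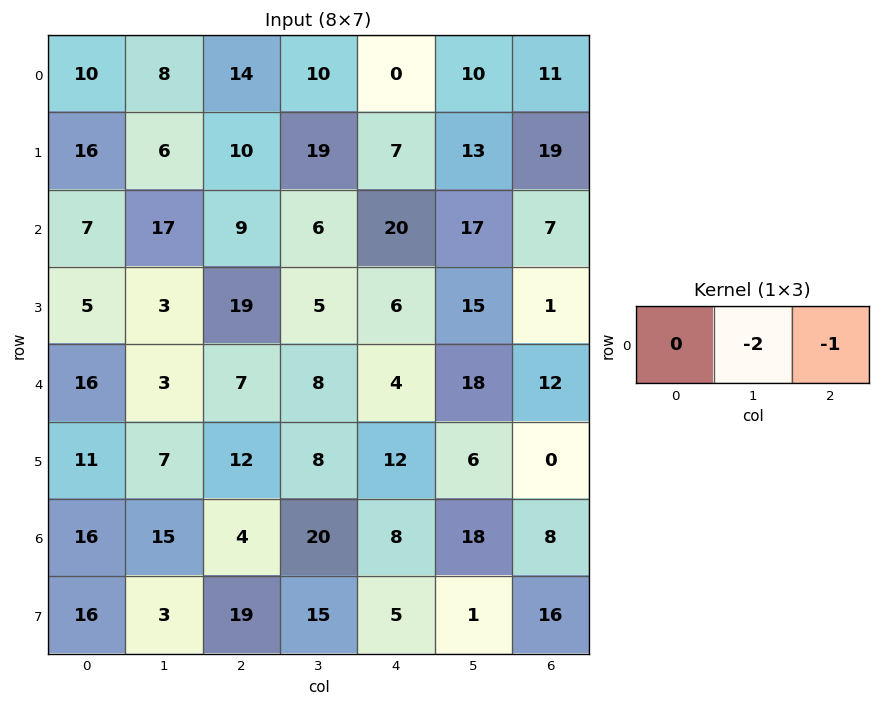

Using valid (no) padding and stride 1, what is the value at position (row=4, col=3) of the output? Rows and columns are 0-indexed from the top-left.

-26

The receptive field on the input at this output position is [8 4 18]. Elementwise product with the kernel and sum: 4·-2 + 18·-1.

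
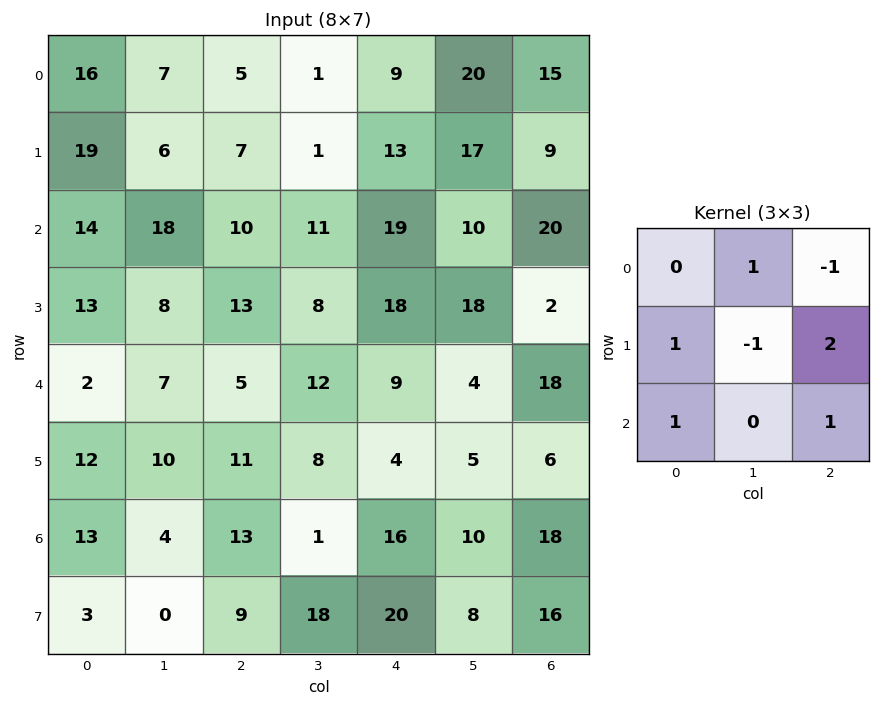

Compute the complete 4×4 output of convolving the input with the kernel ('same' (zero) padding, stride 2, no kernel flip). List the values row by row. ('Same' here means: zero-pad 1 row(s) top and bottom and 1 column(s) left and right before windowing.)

Output[0,0]: The receptive field on the zero-padded input at this output position is [0 0 0 / 0 16 7 / 0 19 6]. Elementwise product with the kernel and sum: 0·1 + 0·-1 + 0·1 + 16·-1 + 7·2 + 0·1 + 6·1.

4 11 50 22
43 52 34 17
27 49 24 -7
-3 14 30 6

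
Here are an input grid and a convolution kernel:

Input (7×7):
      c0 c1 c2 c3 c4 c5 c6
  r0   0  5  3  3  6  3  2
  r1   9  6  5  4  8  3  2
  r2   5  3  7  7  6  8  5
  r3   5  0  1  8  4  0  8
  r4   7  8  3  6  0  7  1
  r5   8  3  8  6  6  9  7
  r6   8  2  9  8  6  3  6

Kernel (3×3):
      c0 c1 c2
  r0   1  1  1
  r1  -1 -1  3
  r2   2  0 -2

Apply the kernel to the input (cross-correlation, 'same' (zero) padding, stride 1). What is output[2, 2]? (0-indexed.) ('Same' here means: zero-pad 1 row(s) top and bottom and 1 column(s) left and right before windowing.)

The receptive field on the zero-padded input at this output position is [6 5 4 / 3 7 7 / 0 1 8]. Elementwise product with the kernel and sum: 6·1 + 5·1 + 4·1 + 3·-1 + 7·-1 + 7·3 + 0·2 + 8·-2.

10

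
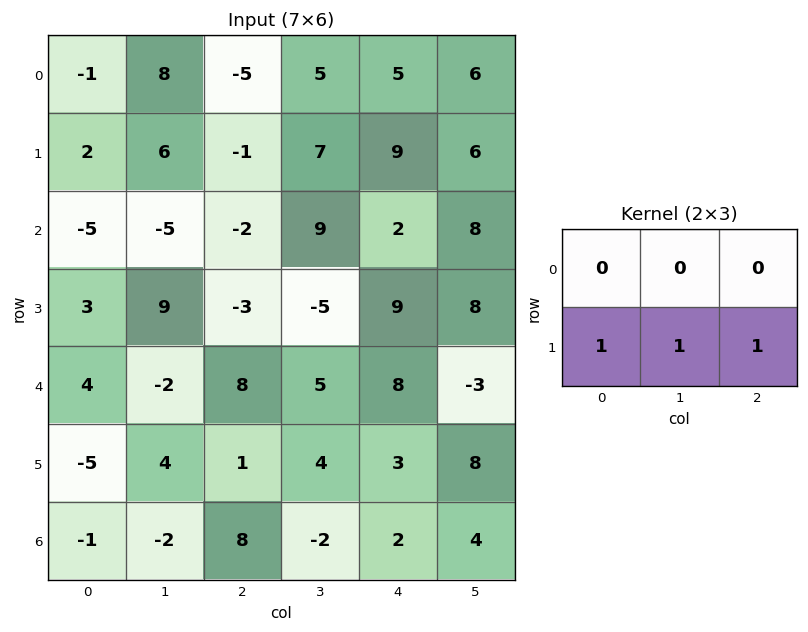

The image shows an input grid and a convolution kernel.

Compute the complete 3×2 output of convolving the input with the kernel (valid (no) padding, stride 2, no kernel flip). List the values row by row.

7 15
9 1
0 8

Output[0,0]: The receptive field on the input at this output position is [-1 8 -5 / 2 6 -1]. Elementwise product with the kernel and sum: 2·1 + 6·1 + -1·1.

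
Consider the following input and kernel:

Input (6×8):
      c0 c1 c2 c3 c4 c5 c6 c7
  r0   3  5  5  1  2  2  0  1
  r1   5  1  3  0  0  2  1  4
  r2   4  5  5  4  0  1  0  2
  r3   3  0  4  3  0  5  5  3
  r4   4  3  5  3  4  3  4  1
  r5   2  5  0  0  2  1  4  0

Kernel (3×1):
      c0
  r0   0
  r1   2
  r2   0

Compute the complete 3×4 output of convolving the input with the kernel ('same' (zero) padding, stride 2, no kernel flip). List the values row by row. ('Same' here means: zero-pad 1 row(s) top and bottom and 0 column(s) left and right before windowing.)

6 10 4 0
8 10 0 0
8 10 8 8

Output[0,0]: The receptive field on the zero-padded input at this output position is [0 / 3 / 5]. Elementwise product with the kernel and sum: 3·2.
Output[0,1]: The receptive field on the zero-padded input at this output position is [0 / 5 / 3]. Elementwise product with the kernel and sum: 5·2.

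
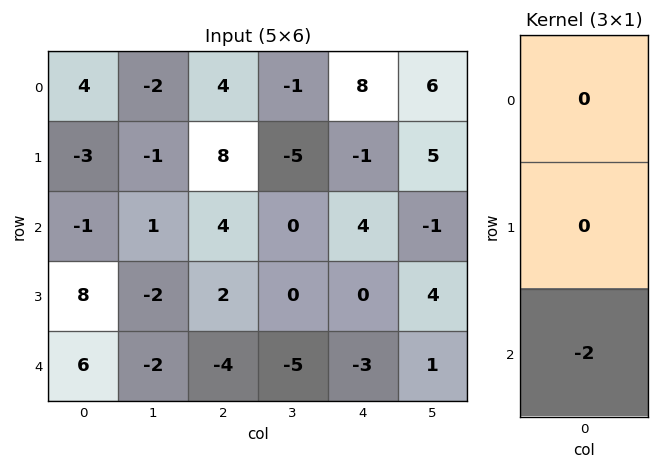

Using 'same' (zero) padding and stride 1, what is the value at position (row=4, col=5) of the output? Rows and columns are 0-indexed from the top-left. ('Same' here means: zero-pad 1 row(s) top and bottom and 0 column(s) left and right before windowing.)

0

The receptive field on the zero-padded input at this output position is [4 / 1 / 0]. Elementwise product with the kernel and sum: 0·-2.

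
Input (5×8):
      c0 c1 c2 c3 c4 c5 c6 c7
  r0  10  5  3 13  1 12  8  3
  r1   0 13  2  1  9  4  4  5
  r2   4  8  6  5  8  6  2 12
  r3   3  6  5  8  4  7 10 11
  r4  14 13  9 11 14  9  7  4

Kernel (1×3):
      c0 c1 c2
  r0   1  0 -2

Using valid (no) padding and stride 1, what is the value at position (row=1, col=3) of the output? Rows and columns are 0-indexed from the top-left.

-7

The receptive field on the input at this output position is [1 9 4]. Elementwise product with the kernel and sum: 1·1 + 4·-2.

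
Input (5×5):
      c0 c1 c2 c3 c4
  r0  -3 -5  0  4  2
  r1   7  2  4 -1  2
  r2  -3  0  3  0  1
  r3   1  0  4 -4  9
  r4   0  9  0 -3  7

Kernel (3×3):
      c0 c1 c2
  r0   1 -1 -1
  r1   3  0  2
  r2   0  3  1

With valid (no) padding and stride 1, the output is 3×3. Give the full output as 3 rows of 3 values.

34 4 11
2 7 11
32 -14 30

Output[0,0]: The receptive field on the input at this output position is [-3 -5 0 / 7 2 4 / -3 0 3]. Elementwise product with the kernel and sum: -3·1 + -5·-1 + 0·-1 + 7·3 + 4·2 + 0·3 + 3·1.
Output[0,1]: The receptive field on the input at this output position is [-5 0 4 / 2 4 -1 / 0 3 0]. Elementwise product with the kernel and sum: -5·1 + 0·-1 + 4·-1 + 2·3 + -1·2 + 3·3 + 0·1.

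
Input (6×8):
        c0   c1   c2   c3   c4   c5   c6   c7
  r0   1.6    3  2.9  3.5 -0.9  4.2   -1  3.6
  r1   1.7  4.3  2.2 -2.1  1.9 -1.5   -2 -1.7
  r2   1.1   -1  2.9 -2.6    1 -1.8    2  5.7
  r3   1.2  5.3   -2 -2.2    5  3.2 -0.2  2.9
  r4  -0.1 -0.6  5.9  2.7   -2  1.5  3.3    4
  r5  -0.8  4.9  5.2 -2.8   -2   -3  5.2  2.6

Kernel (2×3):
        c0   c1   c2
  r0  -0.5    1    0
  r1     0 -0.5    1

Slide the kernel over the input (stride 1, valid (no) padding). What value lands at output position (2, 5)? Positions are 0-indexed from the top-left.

The receptive field on the input at this output position is [-1.8 2 5.7 / 3.2 -0.2 2.9]. Elementwise product with the kernel and sum: -1.8·-0.5 + 2·1 + -0.2·-0.5 + 2.9·1.

5.9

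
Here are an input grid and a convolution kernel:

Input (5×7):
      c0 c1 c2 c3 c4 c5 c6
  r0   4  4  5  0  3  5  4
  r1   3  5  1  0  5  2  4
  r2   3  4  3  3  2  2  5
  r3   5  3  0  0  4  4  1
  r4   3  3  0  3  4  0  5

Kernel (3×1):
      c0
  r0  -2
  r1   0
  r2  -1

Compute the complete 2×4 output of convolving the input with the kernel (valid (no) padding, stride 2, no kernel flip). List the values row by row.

Output[0,0]: The receptive field on the input at this output position is [4 / 3 / 3]. Elementwise product with the kernel and sum: 4·-2 + 3·-1.
Output[0,1]: The receptive field on the input at this output position is [5 / 1 / 3]. Elementwise product with the kernel and sum: 5·-2 + 3·-1.

-11 -13 -8 -13
-9 -6 -8 -15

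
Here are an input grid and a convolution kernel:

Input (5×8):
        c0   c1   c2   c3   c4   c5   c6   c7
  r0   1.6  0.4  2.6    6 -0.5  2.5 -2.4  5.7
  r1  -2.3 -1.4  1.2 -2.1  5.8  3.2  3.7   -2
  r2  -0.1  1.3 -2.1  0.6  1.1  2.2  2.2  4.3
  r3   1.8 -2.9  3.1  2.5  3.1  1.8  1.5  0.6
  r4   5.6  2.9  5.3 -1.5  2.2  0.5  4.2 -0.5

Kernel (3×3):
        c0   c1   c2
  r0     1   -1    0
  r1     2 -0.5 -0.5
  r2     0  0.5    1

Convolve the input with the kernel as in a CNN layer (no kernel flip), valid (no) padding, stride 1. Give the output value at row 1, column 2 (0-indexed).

2.6

The receptive field on the input at this output position is [1.2 -2.1 5.8 / -2.1 0.6 1.1 / 3.1 2.5 3.1]. Elementwise product with the kernel and sum: 1.2·1 + -2.1·-1 + -2.1·2 + 0.6·-0.5 + 1.1·-0.5 + 2.5·0.5 + 3.1·1.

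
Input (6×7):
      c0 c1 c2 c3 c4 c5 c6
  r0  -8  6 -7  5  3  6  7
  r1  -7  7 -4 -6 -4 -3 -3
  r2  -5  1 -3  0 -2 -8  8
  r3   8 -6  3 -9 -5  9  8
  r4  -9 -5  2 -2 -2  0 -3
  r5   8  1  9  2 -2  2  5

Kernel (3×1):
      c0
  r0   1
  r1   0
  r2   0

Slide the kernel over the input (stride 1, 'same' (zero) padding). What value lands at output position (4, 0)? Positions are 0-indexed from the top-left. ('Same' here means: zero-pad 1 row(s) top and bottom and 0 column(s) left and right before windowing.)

The receptive field on the zero-padded input at this output position is [8 / -9 / 8]. Elementwise product with the kernel and sum: 8·1.

8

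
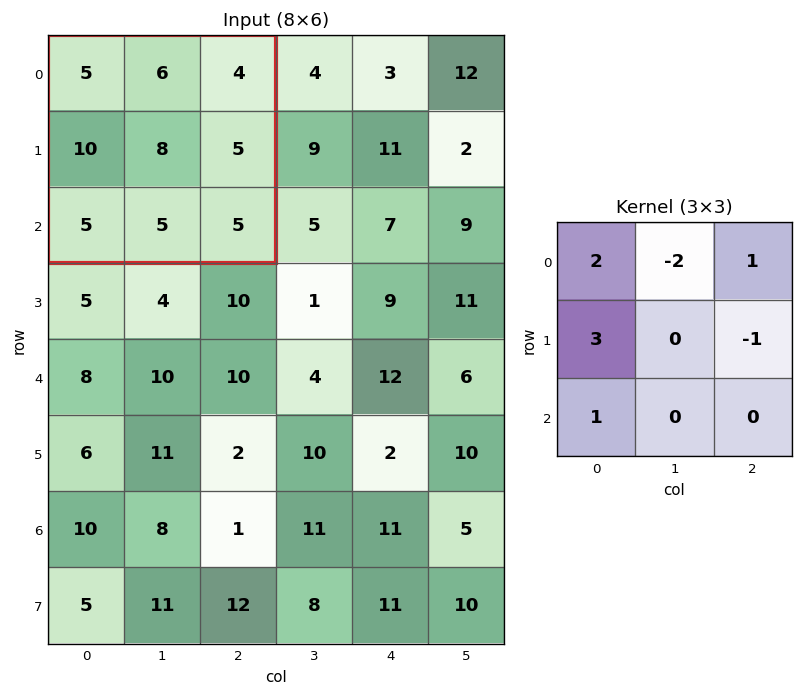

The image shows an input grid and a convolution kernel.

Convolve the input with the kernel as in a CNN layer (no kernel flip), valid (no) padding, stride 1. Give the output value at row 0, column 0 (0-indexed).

The receptive field on the input at this output position is [5 6 4 / 10 8 5 / 5 5 5]. Elementwise product with the kernel and sum: 5·2 + 6·-2 + 4·1 + 10·3 + 5·-1 + 5·1.

32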